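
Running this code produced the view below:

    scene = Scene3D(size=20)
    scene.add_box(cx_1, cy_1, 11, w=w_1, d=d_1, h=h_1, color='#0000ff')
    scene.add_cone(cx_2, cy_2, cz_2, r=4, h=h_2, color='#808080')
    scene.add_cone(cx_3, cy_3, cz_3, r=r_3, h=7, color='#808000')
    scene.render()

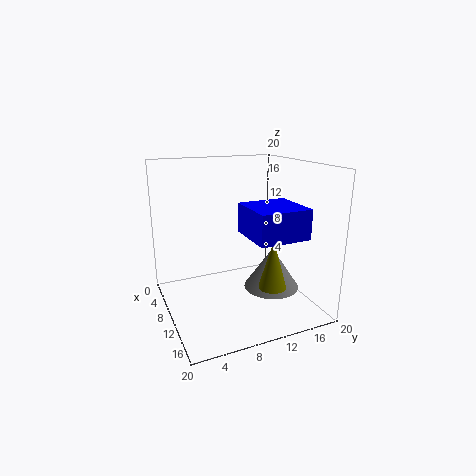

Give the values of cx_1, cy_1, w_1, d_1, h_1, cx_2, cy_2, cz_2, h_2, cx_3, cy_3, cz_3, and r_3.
cx_1 = 10; cy_1 = 10; w_1 = 7; d_1 = 7; h_1 = 4; cx_2 = 11; cy_2 = 15; cz_2 = 2; h_2 = 6; cx_3 = 13; cy_3 = 14; cz_3 = 3; r_3 = 2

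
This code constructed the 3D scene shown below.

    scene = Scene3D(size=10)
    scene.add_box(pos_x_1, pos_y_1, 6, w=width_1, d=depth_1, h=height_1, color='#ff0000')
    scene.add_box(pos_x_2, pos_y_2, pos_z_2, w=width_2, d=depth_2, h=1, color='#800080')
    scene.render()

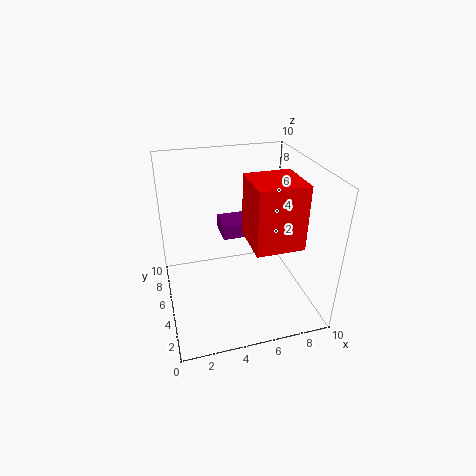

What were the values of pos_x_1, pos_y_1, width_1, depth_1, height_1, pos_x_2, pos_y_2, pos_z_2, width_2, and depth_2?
pos_x_1 = 5; pos_y_1 = 1; width_1 = 3; depth_1 = 3; height_1 = 4; pos_x_2 = 4; pos_y_2 = 5; pos_z_2 = 5; width_2 = 3; depth_2 = 2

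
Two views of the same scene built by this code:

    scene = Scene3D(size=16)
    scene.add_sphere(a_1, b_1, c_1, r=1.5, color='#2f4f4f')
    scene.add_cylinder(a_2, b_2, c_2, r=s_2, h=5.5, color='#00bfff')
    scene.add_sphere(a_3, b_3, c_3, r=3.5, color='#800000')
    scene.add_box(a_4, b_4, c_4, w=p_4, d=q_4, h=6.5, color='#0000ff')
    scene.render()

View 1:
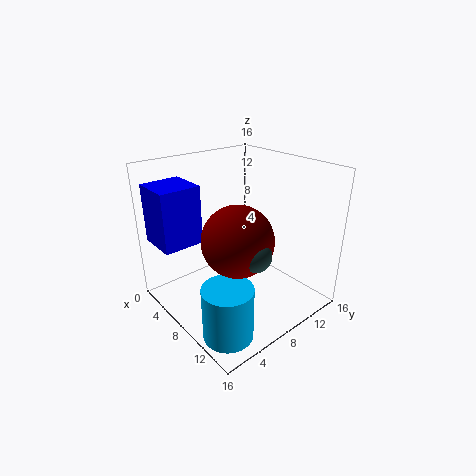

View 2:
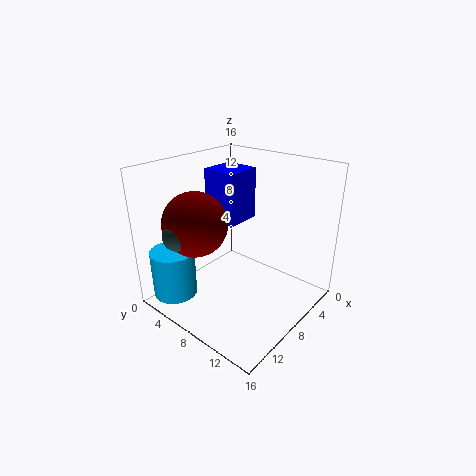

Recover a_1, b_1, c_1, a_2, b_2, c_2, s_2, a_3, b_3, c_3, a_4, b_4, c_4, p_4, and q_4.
a_1 = 14, b_1 = 5, c_1 = 9.5, a_2 = 13, b_2 = 2.5, c_2 = 1, s_2 = 2.5, a_3 = 11.5, b_3 = 5, c_3 = 10, a_4 = 1, b_4 = 0.5, c_4 = 7.5, p_4 = 4.5, q_4 = 4.5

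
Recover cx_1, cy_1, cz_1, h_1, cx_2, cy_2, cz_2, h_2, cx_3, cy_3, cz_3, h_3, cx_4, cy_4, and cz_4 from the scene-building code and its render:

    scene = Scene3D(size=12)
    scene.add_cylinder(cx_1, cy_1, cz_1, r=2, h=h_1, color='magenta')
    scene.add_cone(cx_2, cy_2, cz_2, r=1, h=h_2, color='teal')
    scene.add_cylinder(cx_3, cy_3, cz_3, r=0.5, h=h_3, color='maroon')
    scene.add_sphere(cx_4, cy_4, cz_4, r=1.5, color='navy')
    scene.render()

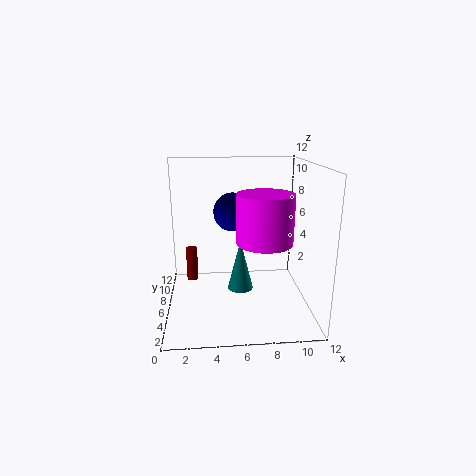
cx_1 = 7.5
cy_1 = 2
cz_1 = 7
h_1 = 3.5
cx_2 = 6
cy_2 = 4
cz_2 = 2.5
h_2 = 4
cx_3 = 2
cy_3 = 8
cz_3 = 1.5
h_3 = 3
cx_4 = 5.5
cy_4 = 5
cz_4 = 8.5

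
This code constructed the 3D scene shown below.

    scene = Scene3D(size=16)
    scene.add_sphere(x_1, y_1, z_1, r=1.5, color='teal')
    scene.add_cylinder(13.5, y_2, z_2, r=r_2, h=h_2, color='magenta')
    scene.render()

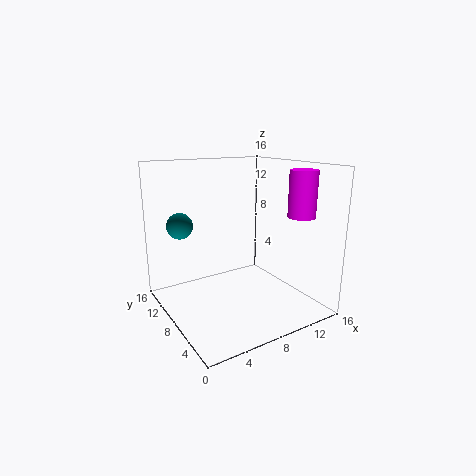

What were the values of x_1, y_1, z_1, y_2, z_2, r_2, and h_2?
x_1 = 3; y_1 = 12.5; z_1 = 9; y_2 = 4; z_2 = 10.5; r_2 = 1.5; h_2 = 5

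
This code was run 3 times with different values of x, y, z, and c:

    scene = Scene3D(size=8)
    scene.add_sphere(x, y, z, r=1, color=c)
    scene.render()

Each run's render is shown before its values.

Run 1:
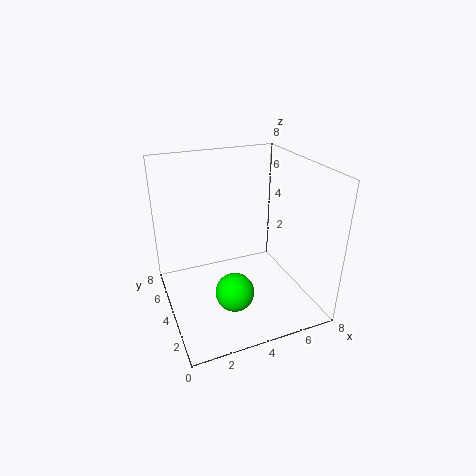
x = 3
y = 2
z = 2
c = 'lime'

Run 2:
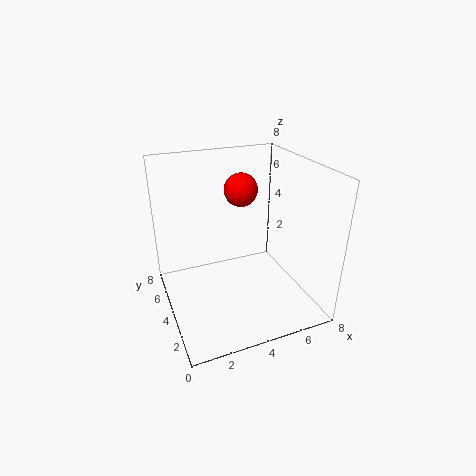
x = 5
y = 6
z = 6
c = 'red'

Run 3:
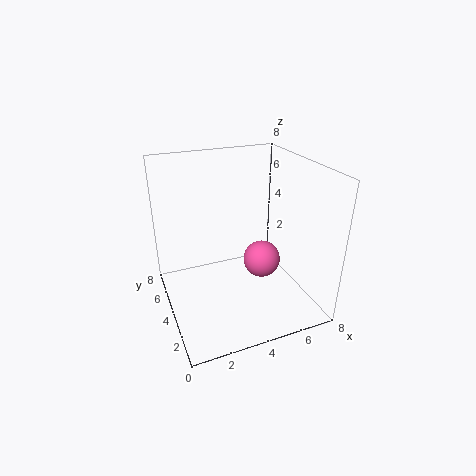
x = 5
y = 3
z = 3
c = 'hotpink'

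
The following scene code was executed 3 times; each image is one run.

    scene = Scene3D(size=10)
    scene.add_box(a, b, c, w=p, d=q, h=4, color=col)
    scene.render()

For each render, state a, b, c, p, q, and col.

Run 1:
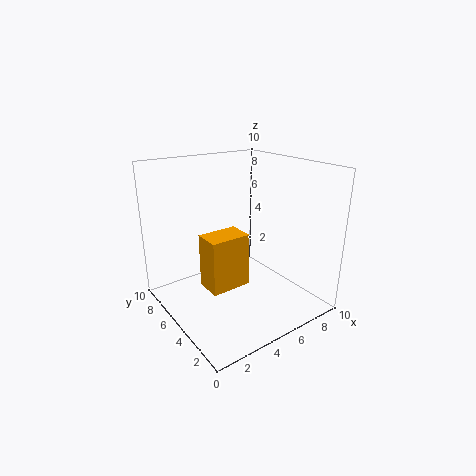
a = 3, b = 5, c = 1, p = 3, q = 2, col = 'orange'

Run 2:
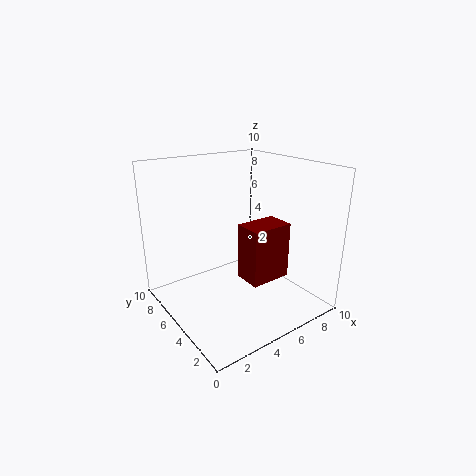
a = 5, b = 3, c = 2, p = 3, q = 2, col = 'maroon'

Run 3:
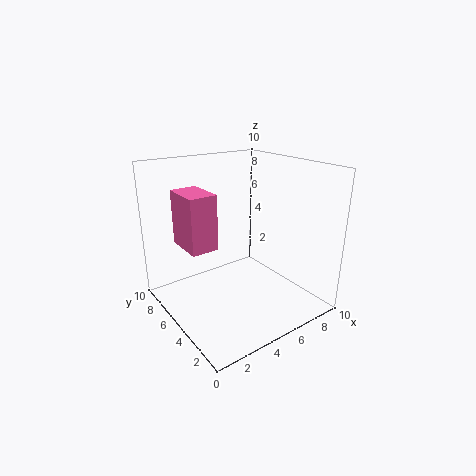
a = 2, b = 6, c = 4, p = 2, q = 3, col = 'hotpink'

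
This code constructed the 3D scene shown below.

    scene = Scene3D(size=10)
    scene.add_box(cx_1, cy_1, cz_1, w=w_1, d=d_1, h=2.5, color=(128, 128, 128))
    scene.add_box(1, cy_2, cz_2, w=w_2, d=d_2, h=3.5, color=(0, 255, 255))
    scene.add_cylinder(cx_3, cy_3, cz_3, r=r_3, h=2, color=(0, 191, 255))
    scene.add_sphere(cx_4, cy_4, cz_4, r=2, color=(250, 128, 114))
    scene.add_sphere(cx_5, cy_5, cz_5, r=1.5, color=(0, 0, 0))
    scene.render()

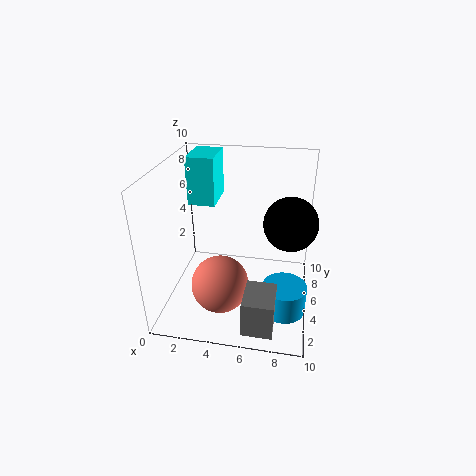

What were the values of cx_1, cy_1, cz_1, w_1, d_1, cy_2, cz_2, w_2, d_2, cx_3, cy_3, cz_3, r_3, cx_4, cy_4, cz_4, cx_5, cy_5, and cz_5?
cx_1 = 6
cy_1 = 0.5
cz_1 = 0.5
w_1 = 2
d_1 = 2.5
cy_2 = 6.5
cz_2 = 6.5
w_2 = 2
d_2 = 3
cx_3 = 8.5
cy_3 = 3.5
cz_3 = 0.5
r_3 = 1.5
cx_4 = 4
cy_4 = 3.5
cz_4 = 2
cx_5 = 8.5
cy_5 = 2
cz_5 = 8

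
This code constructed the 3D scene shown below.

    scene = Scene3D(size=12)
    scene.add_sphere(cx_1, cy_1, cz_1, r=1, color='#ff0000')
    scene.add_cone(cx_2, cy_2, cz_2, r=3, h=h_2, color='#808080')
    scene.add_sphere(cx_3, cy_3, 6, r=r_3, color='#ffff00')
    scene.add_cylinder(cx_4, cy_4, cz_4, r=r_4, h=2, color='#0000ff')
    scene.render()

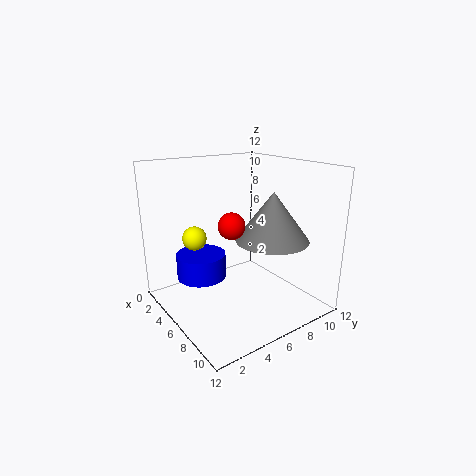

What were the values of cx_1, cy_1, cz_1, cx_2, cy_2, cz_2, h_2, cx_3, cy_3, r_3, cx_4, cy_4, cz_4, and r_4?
cx_1 = 8, cy_1 = 4, cz_1 = 8, cx_2 = 8, cy_2 = 8, cz_2 = 6, h_2 = 4, cx_3 = 4, cy_3 = 3, r_3 = 1, cx_4 = 5, cy_4 = 3, cz_4 = 3, r_4 = 2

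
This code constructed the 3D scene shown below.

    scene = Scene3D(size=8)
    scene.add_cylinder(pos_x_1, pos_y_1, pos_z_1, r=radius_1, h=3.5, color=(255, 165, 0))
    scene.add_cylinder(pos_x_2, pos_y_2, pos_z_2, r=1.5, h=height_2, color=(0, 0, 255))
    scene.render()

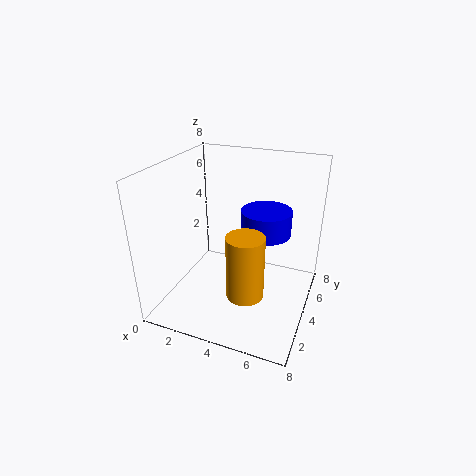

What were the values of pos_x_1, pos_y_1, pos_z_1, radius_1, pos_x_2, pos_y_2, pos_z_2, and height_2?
pos_x_1 = 5
pos_y_1 = 2.5
pos_z_1 = 1.5
radius_1 = 1
pos_x_2 = 5
pos_y_2 = 6
pos_z_2 = 3.5
height_2 = 1.5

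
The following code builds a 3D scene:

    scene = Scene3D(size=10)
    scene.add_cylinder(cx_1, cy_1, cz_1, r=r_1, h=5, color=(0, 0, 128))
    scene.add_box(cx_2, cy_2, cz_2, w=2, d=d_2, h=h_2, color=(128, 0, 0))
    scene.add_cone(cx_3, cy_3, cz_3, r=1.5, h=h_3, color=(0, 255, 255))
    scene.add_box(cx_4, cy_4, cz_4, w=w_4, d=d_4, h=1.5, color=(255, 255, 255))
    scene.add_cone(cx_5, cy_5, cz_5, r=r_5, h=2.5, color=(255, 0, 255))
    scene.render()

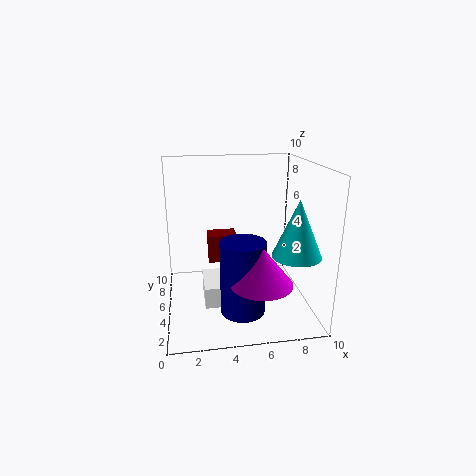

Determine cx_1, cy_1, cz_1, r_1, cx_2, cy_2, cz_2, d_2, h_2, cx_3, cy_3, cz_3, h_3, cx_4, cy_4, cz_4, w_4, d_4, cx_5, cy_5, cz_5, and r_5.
cx_1 = 5; cy_1 = 3; cz_1 = 0.5; r_1 = 1.5; cx_2 = 3; cy_2 = 5.5; cz_2 = 3; d_2 = 1.5; h_2 = 2; cx_3 = 8; cy_3 = 1.5; cz_3 = 5; h_3 = 3.5; cx_4 = 2.5; cy_4 = 3.5; cz_4 = 0.5; w_4 = 3; d_4 = 3; cx_5 = 6; cy_5 = 2; cz_5 = 3; r_5 = 2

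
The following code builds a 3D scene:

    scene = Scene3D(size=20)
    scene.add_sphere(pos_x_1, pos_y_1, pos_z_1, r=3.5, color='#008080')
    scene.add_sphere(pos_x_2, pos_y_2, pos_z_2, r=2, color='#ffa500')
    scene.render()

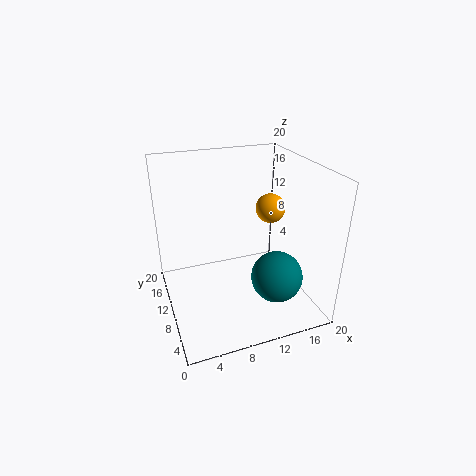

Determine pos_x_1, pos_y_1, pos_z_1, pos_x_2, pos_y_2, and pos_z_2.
pos_x_1 = 14, pos_y_1 = 5.5, pos_z_1 = 5.5, pos_x_2 = 14.5, pos_y_2 = 9.5, pos_z_2 = 14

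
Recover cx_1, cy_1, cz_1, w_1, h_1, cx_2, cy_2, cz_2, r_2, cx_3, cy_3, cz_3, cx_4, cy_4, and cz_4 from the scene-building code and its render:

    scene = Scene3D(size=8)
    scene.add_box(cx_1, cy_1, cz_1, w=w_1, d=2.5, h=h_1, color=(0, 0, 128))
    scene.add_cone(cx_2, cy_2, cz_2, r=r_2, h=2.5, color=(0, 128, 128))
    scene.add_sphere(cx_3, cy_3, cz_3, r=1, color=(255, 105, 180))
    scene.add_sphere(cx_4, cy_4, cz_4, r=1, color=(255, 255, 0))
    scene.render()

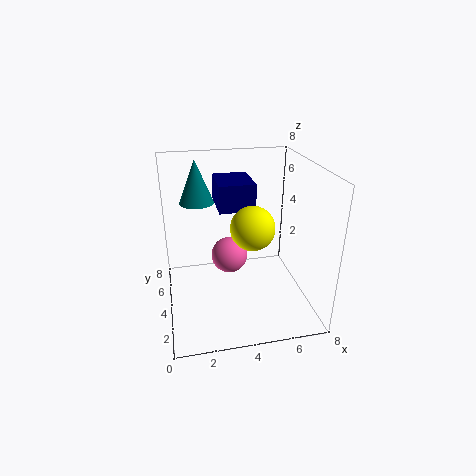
cx_1 = 3, cy_1 = 4, cz_1 = 5.5, w_1 = 2, h_1 = 1.5, cx_2 = 2, cy_2 = 6, cz_2 = 5.5, r_2 = 1, cx_3 = 3.5, cy_3 = 4, cz_3 = 3, cx_4 = 4, cy_4 = 1, cz_4 = 6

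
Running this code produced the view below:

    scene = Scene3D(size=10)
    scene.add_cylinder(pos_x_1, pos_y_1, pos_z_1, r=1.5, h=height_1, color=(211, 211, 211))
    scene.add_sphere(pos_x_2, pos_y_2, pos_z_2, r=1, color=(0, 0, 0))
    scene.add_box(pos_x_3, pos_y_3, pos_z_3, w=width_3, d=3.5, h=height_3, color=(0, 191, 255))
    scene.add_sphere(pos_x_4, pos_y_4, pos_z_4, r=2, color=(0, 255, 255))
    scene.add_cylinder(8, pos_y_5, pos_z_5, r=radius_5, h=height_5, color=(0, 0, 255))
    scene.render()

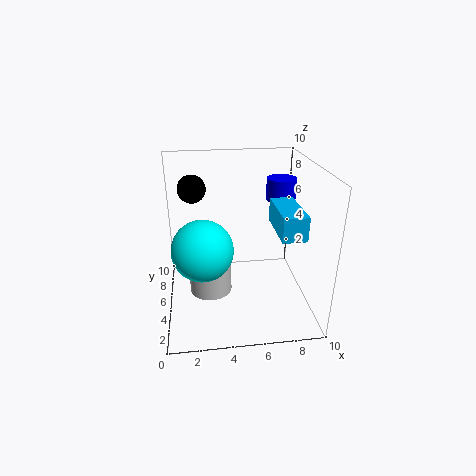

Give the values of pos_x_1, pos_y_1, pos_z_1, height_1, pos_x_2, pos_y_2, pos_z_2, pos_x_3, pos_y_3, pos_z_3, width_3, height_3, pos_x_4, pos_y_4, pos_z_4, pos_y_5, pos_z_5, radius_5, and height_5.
pos_x_1 = 3, pos_y_1 = 5, pos_z_1 = 1, height_1 = 2.5, pos_x_2 = 2, pos_y_2 = 7, pos_z_2 = 8, pos_x_3 = 7, pos_y_3 = 1, pos_z_3 = 6.5, width_3 = 1.5, height_3 = 1.5, pos_x_4 = 2.5, pos_y_4 = 3.5, pos_z_4 = 5, pos_y_5 = 5.5, pos_z_5 = 7.5, radius_5 = 1, height_5 = 1.5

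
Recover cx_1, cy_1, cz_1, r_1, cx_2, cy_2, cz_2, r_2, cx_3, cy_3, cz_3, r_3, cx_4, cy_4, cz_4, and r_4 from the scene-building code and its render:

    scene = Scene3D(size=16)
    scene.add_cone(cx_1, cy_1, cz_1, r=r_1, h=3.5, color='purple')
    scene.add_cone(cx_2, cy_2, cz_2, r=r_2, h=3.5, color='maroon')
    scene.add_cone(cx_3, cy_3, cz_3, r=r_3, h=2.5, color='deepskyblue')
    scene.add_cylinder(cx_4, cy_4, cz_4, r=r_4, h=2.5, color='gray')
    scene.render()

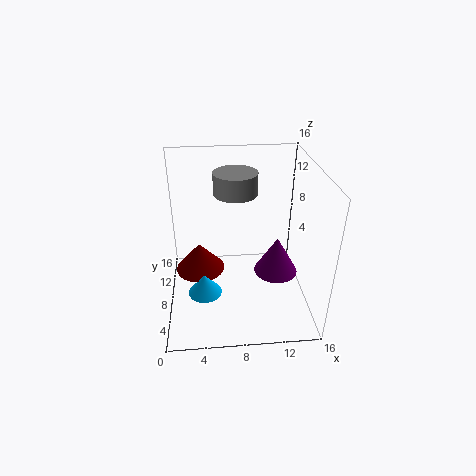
cx_1 = 11; cy_1 = 2; cz_1 = 8; r_1 = 2; cx_2 = 3.5; cy_2 = 11; cz_2 = 2; r_2 = 3; cx_3 = 4; cy_3 = 8; cz_3 = 0.5; r_3 = 2; cx_4 = 8; cy_4 = 11; cz_4 = 12; r_4 = 2.5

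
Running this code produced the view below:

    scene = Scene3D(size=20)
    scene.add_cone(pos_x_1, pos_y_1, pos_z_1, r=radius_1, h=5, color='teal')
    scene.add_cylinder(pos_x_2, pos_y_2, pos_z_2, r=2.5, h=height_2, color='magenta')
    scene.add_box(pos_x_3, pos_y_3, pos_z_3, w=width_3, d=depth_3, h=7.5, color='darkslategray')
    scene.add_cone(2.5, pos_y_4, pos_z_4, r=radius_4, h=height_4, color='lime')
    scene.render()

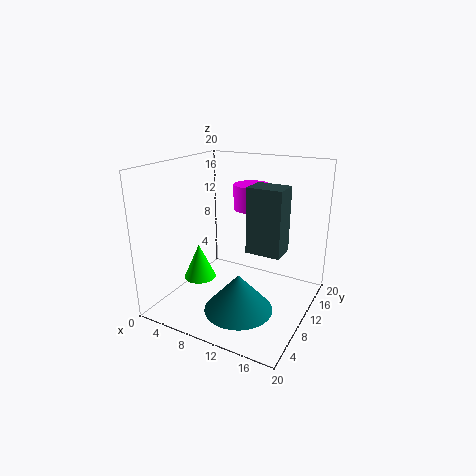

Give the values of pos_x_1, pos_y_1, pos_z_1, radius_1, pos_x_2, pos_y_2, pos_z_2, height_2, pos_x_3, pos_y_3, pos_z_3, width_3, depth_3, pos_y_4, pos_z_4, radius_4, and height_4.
pos_x_1 = 12.5
pos_y_1 = 5.5
pos_z_1 = 2
radius_1 = 4.5
pos_x_2 = 10.5
pos_y_2 = 13
pos_z_2 = 13.5
height_2 = 3.5
pos_x_3 = 14.5
pos_y_3 = 3.5
pos_z_3 = 11.5
width_3 = 4
depth_3 = 3
pos_y_4 = 11
pos_z_4 = 1.5
radius_4 = 2.5
height_4 = 5.5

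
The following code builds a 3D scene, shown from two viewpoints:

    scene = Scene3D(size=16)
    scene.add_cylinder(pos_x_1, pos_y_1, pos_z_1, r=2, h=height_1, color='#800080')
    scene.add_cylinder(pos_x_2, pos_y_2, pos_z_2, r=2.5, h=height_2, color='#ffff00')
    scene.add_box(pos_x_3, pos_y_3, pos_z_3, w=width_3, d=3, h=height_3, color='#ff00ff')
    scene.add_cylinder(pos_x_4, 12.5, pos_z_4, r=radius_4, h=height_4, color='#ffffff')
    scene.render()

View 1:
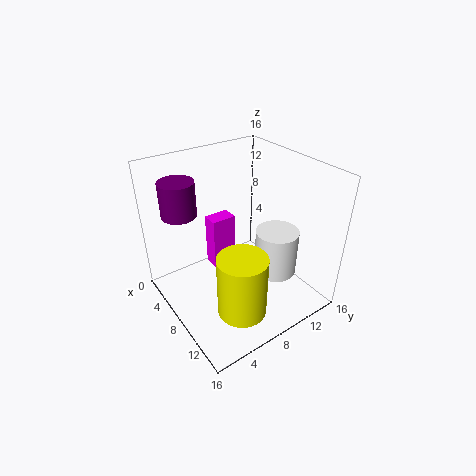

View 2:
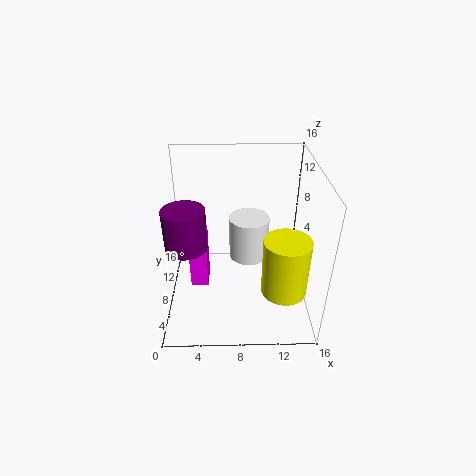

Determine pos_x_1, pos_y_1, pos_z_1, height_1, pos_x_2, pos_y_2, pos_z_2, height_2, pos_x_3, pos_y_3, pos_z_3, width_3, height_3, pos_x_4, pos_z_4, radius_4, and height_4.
pos_x_1 = 3
pos_y_1 = 3.5
pos_z_1 = 10
height_1 = 4
pos_x_2 = 13
pos_y_2 = 5
pos_z_2 = 3
height_2 = 6.5
pos_x_3 = 2.5
pos_y_3 = 7
pos_z_3 = 2
width_3 = 2
height_3 = 6.5
pos_x_4 = 9.5
pos_z_4 = 2.5
radius_4 = 2.5
height_4 = 5.5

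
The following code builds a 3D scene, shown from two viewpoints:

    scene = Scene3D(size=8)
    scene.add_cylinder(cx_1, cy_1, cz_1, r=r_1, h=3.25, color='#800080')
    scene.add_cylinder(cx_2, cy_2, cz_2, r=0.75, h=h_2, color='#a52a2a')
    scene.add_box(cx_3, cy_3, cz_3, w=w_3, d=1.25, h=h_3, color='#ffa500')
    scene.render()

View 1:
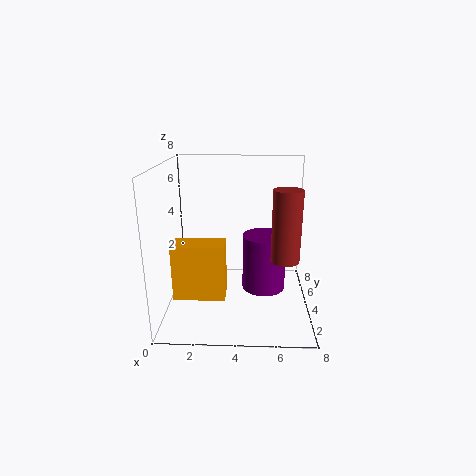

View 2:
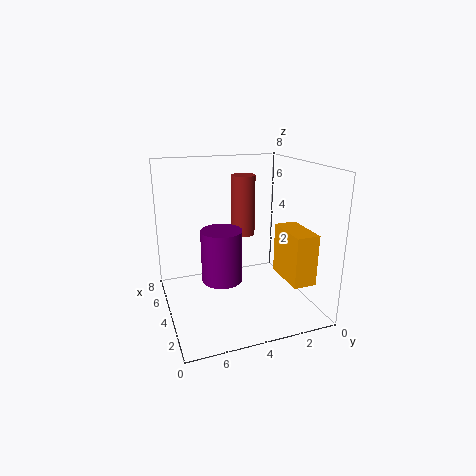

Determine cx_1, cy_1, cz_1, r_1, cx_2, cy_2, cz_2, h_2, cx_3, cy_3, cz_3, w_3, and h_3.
cx_1 = 5.5, cy_1 = 4.5, cz_1 = 0.75, r_1 = 1.25, cx_2 = 6.5, cy_2 = 2.75, cz_2 = 3.25, h_2 = 3.75, cx_3 = 1, cy_3 = 0.75, cz_3 = 2, w_3 = 2.5, h_3 = 2.75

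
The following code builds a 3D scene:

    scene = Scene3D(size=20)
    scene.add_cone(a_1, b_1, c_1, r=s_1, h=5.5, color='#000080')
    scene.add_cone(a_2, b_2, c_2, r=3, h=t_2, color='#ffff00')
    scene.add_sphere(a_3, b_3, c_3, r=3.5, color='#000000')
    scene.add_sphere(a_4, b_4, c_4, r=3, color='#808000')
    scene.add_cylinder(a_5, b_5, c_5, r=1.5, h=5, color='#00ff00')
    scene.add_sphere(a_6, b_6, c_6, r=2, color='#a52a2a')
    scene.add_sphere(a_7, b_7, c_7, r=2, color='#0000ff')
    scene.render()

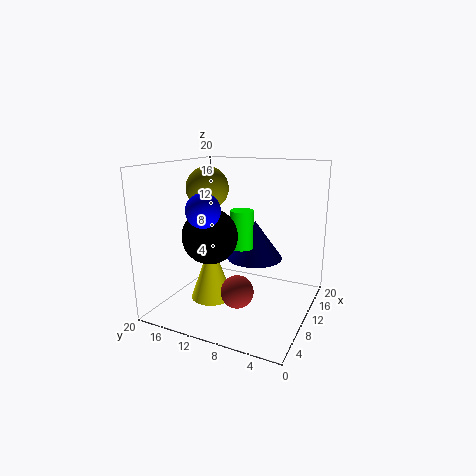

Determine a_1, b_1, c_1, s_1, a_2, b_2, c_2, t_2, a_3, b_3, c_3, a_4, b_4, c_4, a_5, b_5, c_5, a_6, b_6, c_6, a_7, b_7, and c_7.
a_1 = 12.5
b_1 = 8.5
c_1 = 6.5
s_1 = 4
a_2 = 8.5
b_2 = 13.5
c_2 = 1
t_2 = 8.5
a_3 = 5
b_3 = 11.5
c_3 = 11.5
a_4 = 10.5
b_4 = 15
c_4 = 16.5
a_5 = 8
b_5 = 8.5
c_5 = 9.5
a_6 = 3.5
b_6 = 7
c_6 = 5.5
a_7 = 2
b_7 = 10.5
c_7 = 15.5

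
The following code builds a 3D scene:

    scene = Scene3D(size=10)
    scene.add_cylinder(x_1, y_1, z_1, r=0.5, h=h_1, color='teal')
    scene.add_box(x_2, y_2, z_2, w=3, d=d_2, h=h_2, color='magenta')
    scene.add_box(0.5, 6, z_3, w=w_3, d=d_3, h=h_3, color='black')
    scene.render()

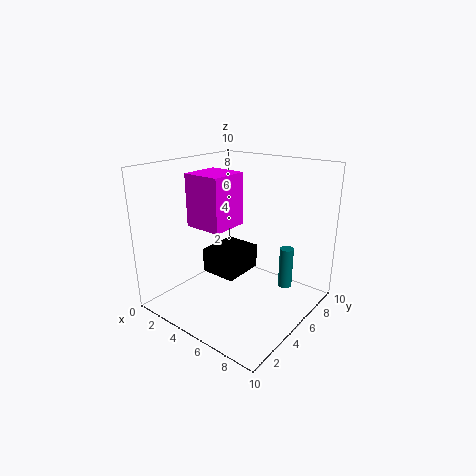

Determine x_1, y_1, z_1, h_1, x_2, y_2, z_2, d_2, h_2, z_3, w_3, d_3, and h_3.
x_1 = 7.5, y_1 = 7.5, z_1 = 1, h_1 = 3, x_2 = 0.5, y_2 = 4.5, z_2 = 5, d_2 = 3, h_2 = 4, z_3 = 0.5, w_3 = 3, d_3 = 3.5, h_3 = 2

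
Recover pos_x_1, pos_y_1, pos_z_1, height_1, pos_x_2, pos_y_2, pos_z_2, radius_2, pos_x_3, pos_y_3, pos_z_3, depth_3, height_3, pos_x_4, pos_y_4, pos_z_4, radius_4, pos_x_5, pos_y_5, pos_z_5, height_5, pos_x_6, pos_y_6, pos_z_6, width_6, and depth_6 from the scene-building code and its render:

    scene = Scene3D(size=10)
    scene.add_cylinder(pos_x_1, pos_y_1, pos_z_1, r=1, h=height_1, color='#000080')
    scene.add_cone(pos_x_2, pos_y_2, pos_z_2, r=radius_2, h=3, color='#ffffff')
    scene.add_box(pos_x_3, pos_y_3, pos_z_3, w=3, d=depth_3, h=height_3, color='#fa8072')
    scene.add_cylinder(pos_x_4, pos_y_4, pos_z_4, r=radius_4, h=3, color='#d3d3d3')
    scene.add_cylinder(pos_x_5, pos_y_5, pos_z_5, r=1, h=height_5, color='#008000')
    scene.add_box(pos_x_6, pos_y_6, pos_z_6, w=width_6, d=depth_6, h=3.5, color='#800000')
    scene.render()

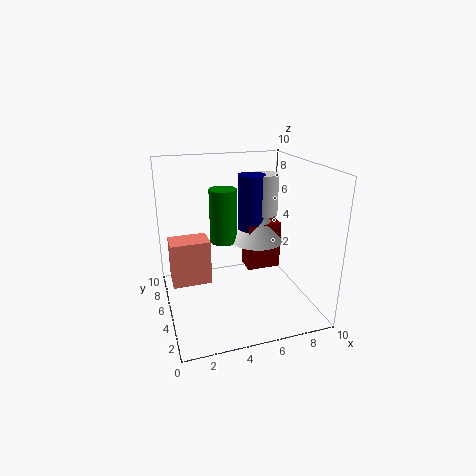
pos_x_1 = 6.5, pos_y_1 = 6.5, pos_z_1 = 5, height_1 = 4, pos_x_2 = 7, pos_y_2 = 6.5, pos_z_2 = 4, radius_2 = 2, pos_x_3 = 0.5, pos_y_3 = 7, pos_z_3 = 0.5, depth_3 = 2, height_3 = 3.5, pos_x_4 = 7.5, pos_y_4 = 6.5, pos_z_4 = 6, radius_4 = 1, pos_x_5 = 4.5, pos_y_5 = 7, pos_z_5 = 4, height_5 = 4, pos_x_6 = 6, pos_y_6 = 5.5, pos_z_6 = 2, width_6 = 2.5, depth_6 = 1.5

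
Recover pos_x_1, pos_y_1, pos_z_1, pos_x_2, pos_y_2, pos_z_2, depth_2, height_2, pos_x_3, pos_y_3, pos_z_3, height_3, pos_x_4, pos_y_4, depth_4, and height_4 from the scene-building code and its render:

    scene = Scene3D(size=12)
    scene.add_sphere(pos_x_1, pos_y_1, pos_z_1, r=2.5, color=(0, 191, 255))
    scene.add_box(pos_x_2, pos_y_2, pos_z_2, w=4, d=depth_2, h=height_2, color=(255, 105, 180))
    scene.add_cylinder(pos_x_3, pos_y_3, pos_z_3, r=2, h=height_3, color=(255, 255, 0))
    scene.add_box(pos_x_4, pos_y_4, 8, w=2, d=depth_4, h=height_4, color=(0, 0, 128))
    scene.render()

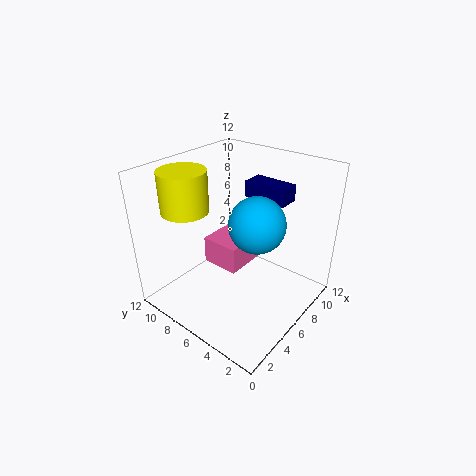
pos_x_1 = 8
pos_y_1 = 5.5
pos_z_1 = 6.5
pos_x_2 = 6
pos_y_2 = 6.5
pos_z_2 = 2
depth_2 = 3.5
height_2 = 2.5
pos_x_3 = 4
pos_y_3 = 10
pos_z_3 = 8
height_3 = 3.5
pos_x_4 = 9.5
pos_y_4 = 4
depth_4 = 4
height_4 = 1.5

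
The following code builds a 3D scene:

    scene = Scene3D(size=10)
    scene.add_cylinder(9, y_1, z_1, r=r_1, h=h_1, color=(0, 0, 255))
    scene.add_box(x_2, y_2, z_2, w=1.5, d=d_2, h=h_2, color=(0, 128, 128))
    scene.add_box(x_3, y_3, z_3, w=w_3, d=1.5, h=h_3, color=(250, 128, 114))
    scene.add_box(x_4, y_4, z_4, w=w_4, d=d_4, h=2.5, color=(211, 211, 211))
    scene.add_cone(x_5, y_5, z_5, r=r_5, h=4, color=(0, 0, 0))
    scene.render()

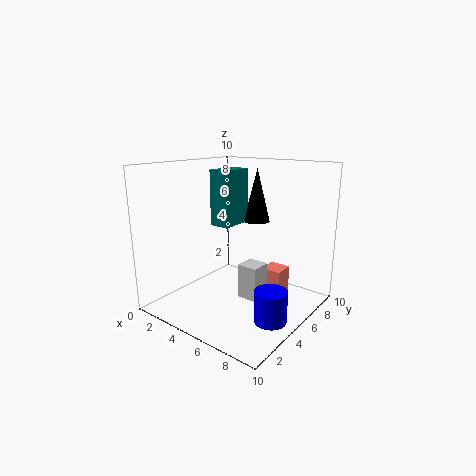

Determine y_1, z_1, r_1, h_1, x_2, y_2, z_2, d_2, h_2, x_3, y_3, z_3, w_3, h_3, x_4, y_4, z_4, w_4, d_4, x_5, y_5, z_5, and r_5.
y_1 = 3; z_1 = 1; r_1 = 1; h_1 = 2; x_2 = 2.5; y_2 = 5; z_2 = 5.5; d_2 = 2.5; h_2 = 4; x_3 = 6; y_3 = 6.5; z_3 = 0.5; w_3 = 1.5; h_3 = 2; x_4 = 5; y_4 = 5; z_4 = 0.5; w_4 = 1.5; d_4 = 1.5; x_5 = 4.5; y_5 = 8; z_5 = 5.5; r_5 = 1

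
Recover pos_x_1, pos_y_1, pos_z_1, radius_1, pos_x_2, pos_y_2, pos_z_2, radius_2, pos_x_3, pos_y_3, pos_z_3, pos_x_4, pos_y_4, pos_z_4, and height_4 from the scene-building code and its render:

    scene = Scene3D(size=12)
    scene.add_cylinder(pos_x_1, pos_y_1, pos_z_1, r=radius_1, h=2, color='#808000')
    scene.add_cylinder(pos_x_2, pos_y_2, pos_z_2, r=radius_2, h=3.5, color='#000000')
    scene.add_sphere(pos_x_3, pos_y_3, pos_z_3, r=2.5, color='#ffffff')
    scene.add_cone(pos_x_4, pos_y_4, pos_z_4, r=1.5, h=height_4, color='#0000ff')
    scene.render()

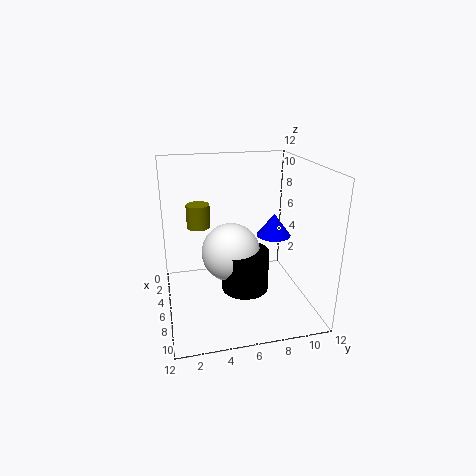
pos_x_1 = 4, pos_y_1 = 3, pos_z_1 = 6.5, radius_1 = 1, pos_x_2 = 6.5, pos_y_2 = 6.5, pos_z_2 = 1.5, radius_2 = 2, pos_x_3 = 5.5, pos_y_3 = 5.5, pos_z_3 = 4.5, pos_x_4 = 5, pos_y_4 = 9.5, pos_z_4 = 5.5, height_4 = 2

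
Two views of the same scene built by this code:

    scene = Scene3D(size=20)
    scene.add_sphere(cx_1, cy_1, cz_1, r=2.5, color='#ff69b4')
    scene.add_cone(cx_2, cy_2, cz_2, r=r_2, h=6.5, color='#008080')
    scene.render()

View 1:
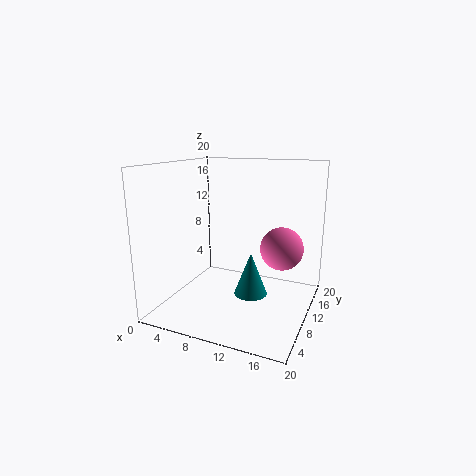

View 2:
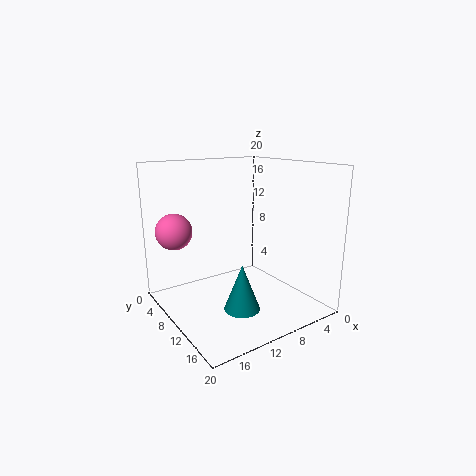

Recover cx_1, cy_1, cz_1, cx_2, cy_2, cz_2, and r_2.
cx_1 = 17.5, cy_1 = 5.5, cz_1 = 11, cx_2 = 11, cy_2 = 12.5, cz_2 = 0.5, r_2 = 2.5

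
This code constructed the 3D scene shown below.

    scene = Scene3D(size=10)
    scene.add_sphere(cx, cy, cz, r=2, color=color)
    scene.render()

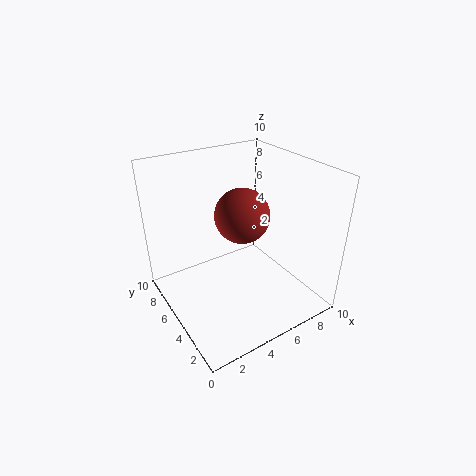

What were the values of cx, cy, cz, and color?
cx = 6, cy = 6, cz = 6, color = 'brown'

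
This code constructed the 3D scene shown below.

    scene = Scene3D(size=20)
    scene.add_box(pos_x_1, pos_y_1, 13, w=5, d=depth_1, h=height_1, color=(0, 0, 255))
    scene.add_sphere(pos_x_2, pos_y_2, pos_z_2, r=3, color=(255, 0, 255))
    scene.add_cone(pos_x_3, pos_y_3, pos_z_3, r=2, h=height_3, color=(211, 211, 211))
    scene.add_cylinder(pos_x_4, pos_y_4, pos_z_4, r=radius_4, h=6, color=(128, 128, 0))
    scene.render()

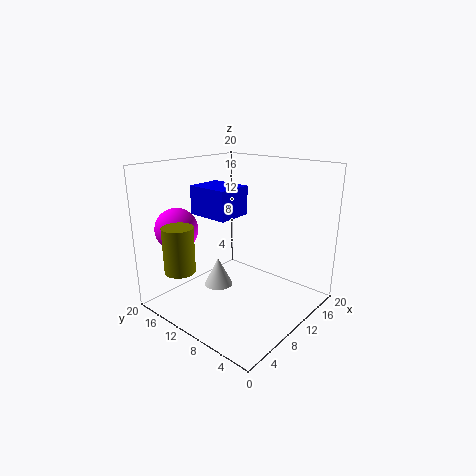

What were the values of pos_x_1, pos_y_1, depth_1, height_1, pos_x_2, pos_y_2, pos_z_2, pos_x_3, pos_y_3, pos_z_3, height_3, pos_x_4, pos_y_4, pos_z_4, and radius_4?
pos_x_1 = 7; pos_y_1 = 10; depth_1 = 6; height_1 = 4; pos_x_2 = 5; pos_y_2 = 17; pos_z_2 = 11; pos_x_3 = 8; pos_y_3 = 12; pos_z_3 = 3; height_3 = 4; pos_x_4 = 2; pos_y_4 = 13; pos_z_4 = 7; radius_4 = 2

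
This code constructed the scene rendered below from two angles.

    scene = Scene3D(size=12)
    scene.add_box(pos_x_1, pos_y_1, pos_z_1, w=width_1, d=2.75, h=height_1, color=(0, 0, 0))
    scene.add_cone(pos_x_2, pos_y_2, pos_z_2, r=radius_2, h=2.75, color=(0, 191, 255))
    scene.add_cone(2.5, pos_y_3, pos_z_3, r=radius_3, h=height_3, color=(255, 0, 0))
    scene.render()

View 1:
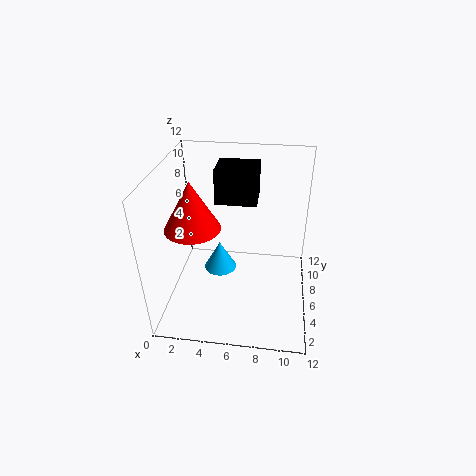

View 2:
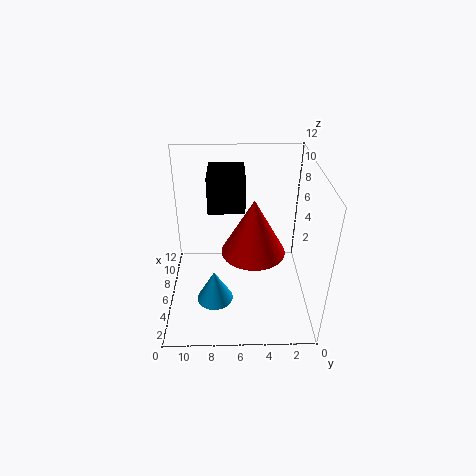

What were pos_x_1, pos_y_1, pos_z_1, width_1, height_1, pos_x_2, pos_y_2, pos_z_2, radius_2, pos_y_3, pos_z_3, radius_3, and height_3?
pos_x_1 = 4.25; pos_y_1 = 5.5; pos_z_1 = 9.25; width_1 = 3.25; height_1 = 2.75; pos_x_2 = 4; pos_y_2 = 8; pos_z_2 = 1.25; radius_2 = 1.5; pos_y_3 = 5; pos_z_3 = 7.25; radius_3 = 2.25; height_3 = 4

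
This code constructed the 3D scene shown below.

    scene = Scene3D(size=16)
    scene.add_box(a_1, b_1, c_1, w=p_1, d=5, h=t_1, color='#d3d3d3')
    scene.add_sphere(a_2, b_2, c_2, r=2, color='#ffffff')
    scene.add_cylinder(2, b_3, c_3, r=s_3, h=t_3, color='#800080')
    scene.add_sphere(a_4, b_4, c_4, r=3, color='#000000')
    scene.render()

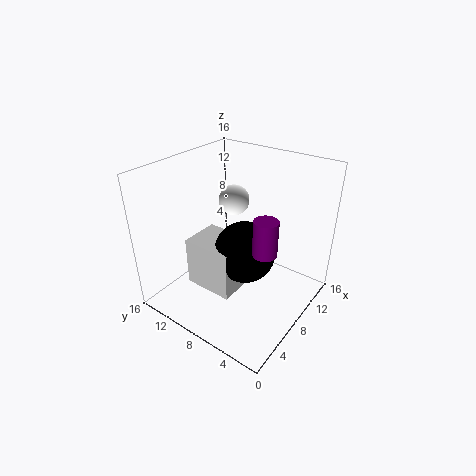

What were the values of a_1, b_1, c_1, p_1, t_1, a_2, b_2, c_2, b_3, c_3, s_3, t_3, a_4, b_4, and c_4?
a_1 = 2
b_1 = 5
c_1 = 5
p_1 = 4
t_1 = 5
a_2 = 14
b_2 = 13
c_2 = 9
b_3 = 1
c_3 = 12
s_3 = 1
t_3 = 3
a_4 = 5
b_4 = 5
c_4 = 9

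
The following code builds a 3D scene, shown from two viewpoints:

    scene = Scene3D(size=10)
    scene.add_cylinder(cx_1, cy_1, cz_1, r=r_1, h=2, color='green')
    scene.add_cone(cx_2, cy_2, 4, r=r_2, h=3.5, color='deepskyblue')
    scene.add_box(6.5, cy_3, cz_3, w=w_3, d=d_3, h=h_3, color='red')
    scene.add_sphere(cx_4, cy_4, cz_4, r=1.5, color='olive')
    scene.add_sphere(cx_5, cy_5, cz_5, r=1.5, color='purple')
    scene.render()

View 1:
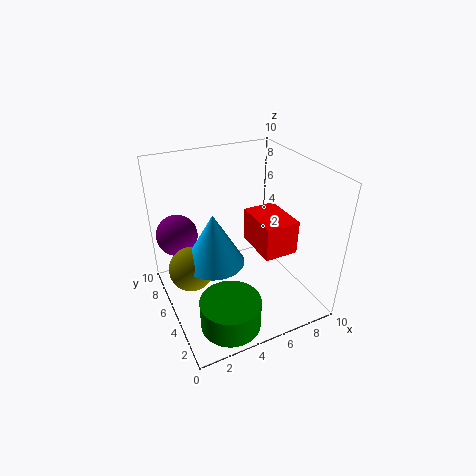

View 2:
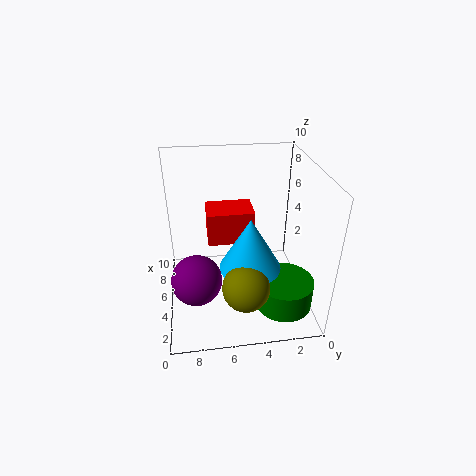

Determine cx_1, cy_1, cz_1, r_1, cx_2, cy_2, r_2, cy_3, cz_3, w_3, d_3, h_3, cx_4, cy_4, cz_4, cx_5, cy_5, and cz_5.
cx_1 = 3, cy_1 = 2, cz_1 = 0.5, r_1 = 2, cx_2 = 3, cy_2 = 4.5, r_2 = 2, cy_3 = 3.5, cz_3 = 3.5, w_3 = 2.5, d_3 = 3.5, h_3 = 2.5, cx_4 = 1.5, cy_4 = 5, cz_4 = 3.5, cx_5 = 1.5, cy_5 = 8, cz_5 = 4.5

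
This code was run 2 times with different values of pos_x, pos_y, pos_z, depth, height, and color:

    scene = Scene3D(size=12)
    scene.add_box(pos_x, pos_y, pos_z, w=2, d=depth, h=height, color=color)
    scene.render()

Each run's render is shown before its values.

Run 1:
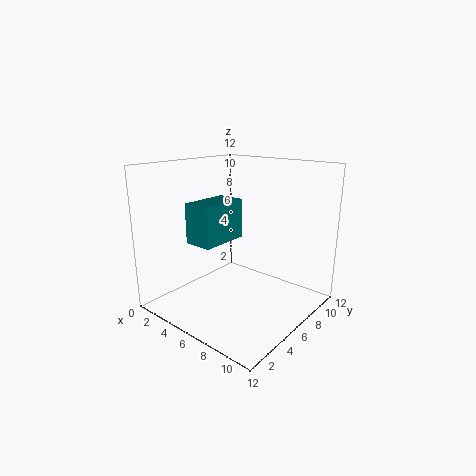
pos_x = 6.25
pos_y = 0.25
pos_z = 7.25
depth = 3.5
height = 2.75
color = 'teal'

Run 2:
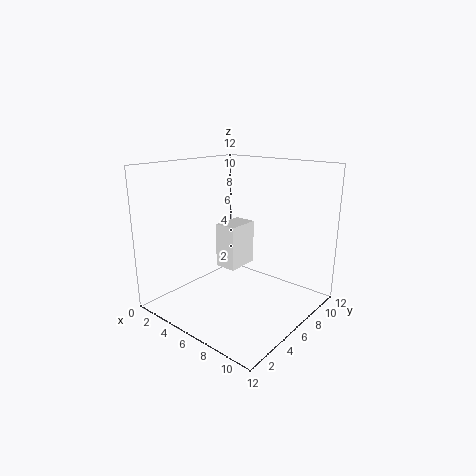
pos_x = 3
pos_y = 6.5
pos_z = 2.5
depth = 3
height = 4
color = 'white'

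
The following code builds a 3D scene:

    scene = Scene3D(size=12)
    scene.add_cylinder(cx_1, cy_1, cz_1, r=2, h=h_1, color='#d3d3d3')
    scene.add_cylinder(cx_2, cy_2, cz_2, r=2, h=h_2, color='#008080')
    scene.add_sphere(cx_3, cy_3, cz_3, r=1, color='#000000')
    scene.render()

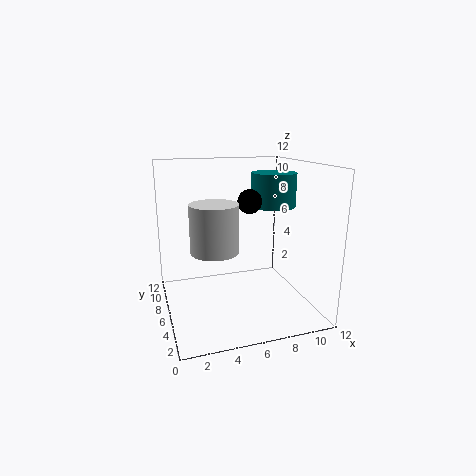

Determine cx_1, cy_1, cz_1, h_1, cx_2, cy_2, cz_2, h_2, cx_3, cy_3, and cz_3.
cx_1 = 4
cy_1 = 6
cz_1 = 5
h_1 = 4
cx_2 = 10
cy_2 = 8
cz_2 = 8
h_2 = 3
cx_3 = 7
cy_3 = 6
cz_3 = 9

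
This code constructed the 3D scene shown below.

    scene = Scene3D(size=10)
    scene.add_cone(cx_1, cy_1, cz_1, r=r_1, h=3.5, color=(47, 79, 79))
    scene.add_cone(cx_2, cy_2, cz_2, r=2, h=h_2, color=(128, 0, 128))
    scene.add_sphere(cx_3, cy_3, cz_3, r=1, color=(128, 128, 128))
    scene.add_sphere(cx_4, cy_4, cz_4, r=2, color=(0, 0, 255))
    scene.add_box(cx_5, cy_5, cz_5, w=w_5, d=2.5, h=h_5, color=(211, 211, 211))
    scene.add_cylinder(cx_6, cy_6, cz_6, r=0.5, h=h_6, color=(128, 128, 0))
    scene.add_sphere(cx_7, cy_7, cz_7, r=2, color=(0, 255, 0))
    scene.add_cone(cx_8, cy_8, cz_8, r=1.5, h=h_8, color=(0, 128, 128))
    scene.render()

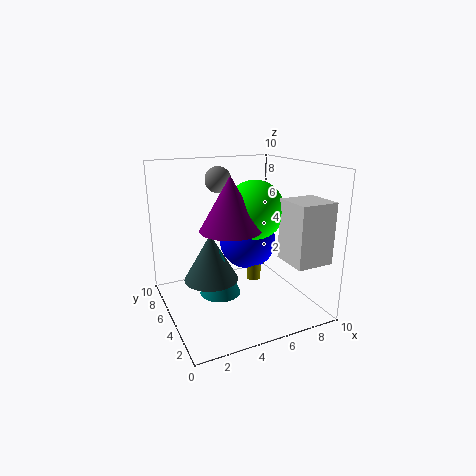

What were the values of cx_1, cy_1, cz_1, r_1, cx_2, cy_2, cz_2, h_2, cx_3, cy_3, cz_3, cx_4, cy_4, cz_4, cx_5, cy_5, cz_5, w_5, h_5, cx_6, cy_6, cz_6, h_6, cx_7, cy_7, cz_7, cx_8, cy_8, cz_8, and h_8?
cx_1 = 3.5; cy_1 = 6.5; cz_1 = 1.5; r_1 = 2; cx_2 = 4; cy_2 = 4; cz_2 = 6; h_2 = 3.5; cx_3 = 5; cy_3 = 8.5; cz_3 = 8.5; cx_4 = 6; cy_4 = 5.5; cz_4 = 4.5; cx_5 = 7; cy_5 = 0.5; cz_5 = 4; w_5 = 2.5; h_5 = 4; cx_6 = 6; cy_6 = 4.5; cz_6 = 2; h_6 = 2; cx_7 = 6; cy_7 = 4.5; cz_7 = 7; cx_8 = 4; cy_8 = 6; cz_8 = 0.5; h_8 = 3.5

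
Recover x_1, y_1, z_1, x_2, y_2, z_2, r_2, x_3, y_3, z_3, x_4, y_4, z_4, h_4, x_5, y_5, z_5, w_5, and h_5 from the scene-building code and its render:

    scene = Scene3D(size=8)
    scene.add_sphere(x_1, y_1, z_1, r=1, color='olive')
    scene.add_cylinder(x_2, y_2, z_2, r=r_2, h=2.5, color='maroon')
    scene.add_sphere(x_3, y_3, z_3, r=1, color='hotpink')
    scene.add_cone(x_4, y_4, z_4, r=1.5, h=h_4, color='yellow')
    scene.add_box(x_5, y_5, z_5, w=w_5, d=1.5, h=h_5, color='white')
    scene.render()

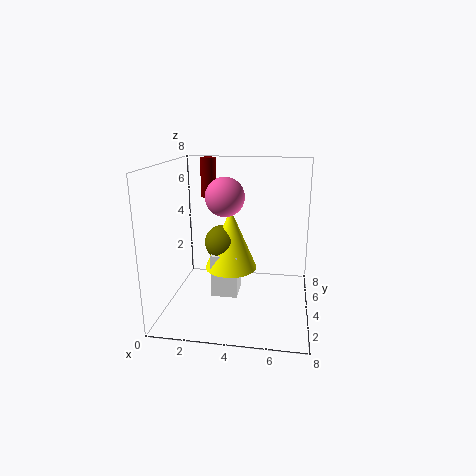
x_1 = 3, y_1 = 4.5, z_1 = 3.5, x_2 = 1.5, y_2 = 7.5, z_2 = 5.5, r_2 = 0.5, x_3 = 3.5, y_3 = 3, z_3 = 6.5, x_4 = 3.5, y_4 = 4.5, z_4 = 2, h_4 = 3.5, x_5 = 2.5, y_5 = 3.5, z_5 = 0.5, w_5 = 1.5, h_5 = 2.5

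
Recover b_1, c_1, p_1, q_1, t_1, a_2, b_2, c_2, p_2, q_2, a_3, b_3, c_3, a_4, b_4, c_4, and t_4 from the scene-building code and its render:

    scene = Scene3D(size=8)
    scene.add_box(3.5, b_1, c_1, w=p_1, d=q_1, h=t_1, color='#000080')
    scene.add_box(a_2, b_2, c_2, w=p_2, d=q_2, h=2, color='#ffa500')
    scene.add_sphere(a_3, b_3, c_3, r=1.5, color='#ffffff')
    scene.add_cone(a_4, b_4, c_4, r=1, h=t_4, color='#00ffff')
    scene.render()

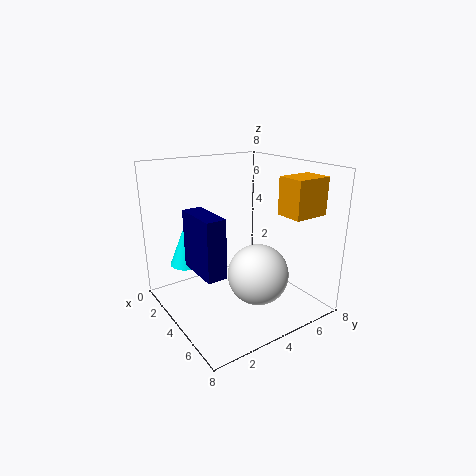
b_1 = 1; c_1 = 3; p_1 = 2.5; q_1 = 1; t_1 = 3; a_2 = 5.5; b_2 = 5.5; c_2 = 5.5; p_2 = 1.5; q_2 = 2; a_3 = 6.5; b_3 = 3.5; c_3 = 3; a_4 = 1.5; b_4 = 2; c_4 = 2; t_4 = 2.5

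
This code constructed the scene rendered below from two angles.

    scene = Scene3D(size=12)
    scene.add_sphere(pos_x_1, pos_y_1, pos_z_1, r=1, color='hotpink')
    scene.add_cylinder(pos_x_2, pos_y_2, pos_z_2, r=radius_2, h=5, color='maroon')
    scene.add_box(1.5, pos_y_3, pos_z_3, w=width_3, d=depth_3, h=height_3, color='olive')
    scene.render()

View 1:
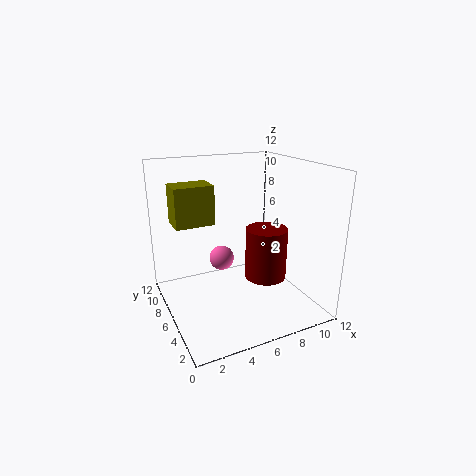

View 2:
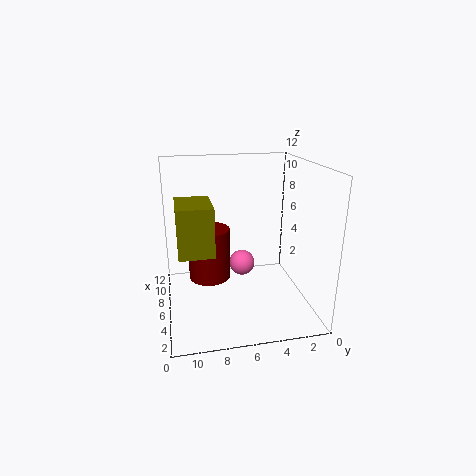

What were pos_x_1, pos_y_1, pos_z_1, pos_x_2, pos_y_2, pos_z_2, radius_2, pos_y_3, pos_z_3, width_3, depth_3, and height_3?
pos_x_1 = 4.5, pos_y_1 = 6, pos_z_1 = 4.5, pos_x_2 = 10, pos_y_2 = 8, pos_z_2 = 0.5, radius_2 = 2, pos_y_3 = 8.5, pos_z_3 = 6.5, width_3 = 3.5, depth_3 = 2.5, height_3 = 3.5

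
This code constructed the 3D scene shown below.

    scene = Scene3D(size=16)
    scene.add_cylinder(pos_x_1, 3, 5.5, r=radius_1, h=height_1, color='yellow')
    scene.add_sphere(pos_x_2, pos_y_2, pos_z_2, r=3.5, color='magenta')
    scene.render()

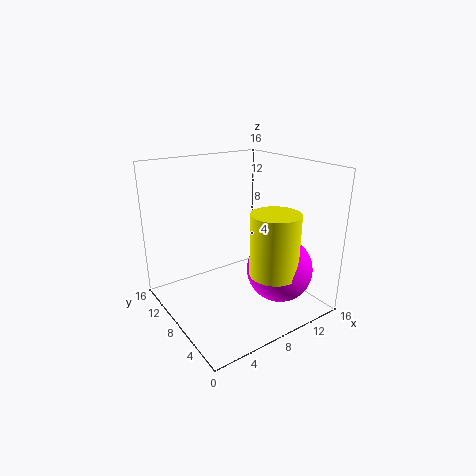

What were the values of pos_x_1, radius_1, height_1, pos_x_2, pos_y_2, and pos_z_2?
pos_x_1 = 9; radius_1 = 2.5; height_1 = 6.5; pos_x_2 = 10.5; pos_y_2 = 3.75; pos_z_2 = 5.25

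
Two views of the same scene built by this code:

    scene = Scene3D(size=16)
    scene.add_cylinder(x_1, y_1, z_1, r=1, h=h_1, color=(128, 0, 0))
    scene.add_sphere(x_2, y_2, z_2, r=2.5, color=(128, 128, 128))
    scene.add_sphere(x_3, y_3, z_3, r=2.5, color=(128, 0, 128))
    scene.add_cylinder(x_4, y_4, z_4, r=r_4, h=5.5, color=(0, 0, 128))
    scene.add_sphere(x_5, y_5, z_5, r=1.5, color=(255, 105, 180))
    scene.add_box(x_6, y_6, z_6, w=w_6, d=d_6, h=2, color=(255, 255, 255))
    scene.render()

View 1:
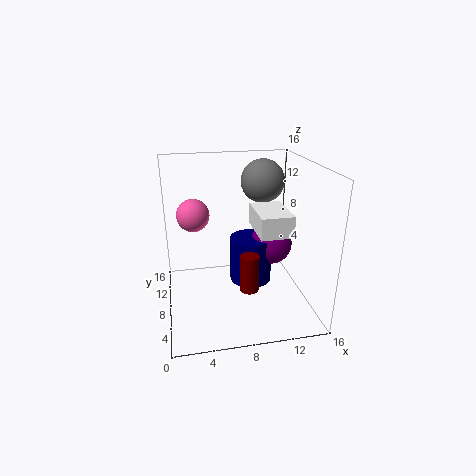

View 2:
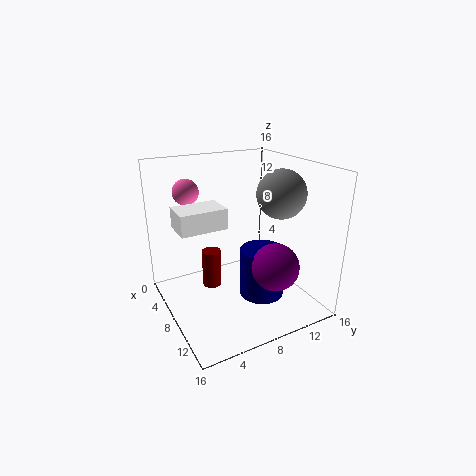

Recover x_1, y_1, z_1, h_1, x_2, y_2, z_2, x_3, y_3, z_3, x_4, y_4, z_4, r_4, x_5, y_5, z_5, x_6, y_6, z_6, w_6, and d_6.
x_1 = 8.5, y_1 = 4.5, z_1 = 3.5, h_1 = 4, x_2 = 11.5, y_2 = 11, z_2 = 13.5, x_3 = 12.5, y_3 = 10, z_3 = 6, x_4 = 10, y_4 = 10, z_4 = 1.5, r_4 = 2.5, x_5 = 3, y_5 = 4, z_5 = 12.5, x_6 = 8.5, y_6 = 0.5, z_6 = 11, w_6 = 3, d_6 = 4.5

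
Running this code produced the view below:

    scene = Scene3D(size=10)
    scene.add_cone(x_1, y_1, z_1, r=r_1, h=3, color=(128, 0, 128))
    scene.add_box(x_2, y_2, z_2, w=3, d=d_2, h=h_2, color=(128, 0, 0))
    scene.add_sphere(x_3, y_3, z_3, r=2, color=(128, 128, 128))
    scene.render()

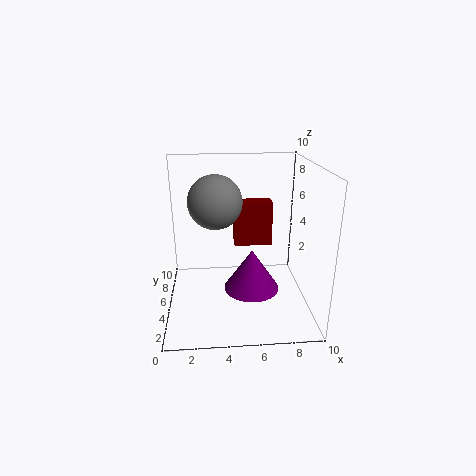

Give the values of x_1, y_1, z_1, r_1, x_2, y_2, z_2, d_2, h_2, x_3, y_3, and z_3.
x_1 = 6, y_1 = 5, z_1 = 1, r_1 = 2, x_2 = 5, y_2 = 8, z_2 = 3, d_2 = 1.5, h_2 = 3.5, x_3 = 3.5, y_3 = 7, z_3 = 7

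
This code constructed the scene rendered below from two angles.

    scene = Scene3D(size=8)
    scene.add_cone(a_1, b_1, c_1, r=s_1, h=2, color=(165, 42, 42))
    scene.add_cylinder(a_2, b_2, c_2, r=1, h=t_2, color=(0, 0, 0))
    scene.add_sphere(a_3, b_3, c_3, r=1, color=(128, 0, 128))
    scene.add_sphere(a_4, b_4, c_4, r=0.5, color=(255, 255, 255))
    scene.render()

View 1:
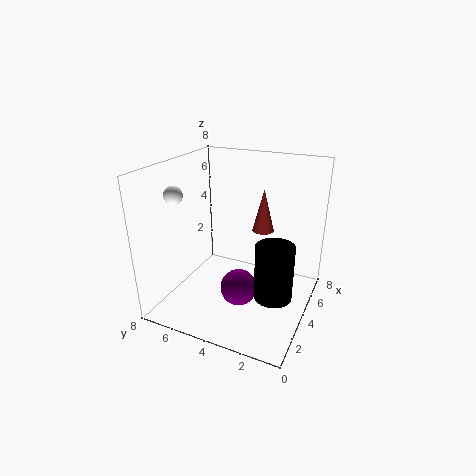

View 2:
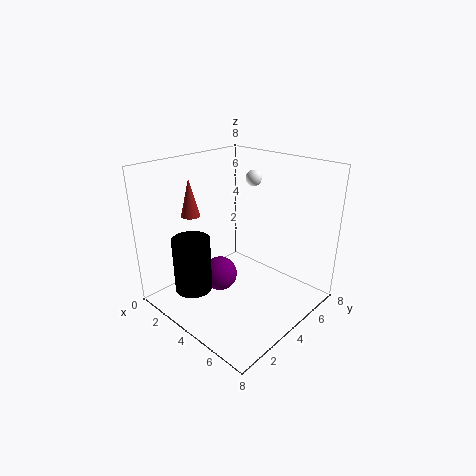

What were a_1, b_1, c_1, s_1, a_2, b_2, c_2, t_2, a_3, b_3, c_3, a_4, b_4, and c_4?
a_1 = 2.5
b_1 = 2
c_1 = 5.5
s_1 = 0.5
a_2 = 3
b_2 = 1.5
c_2 = 1.5
t_2 = 3
a_3 = 3
b_3 = 3.5
c_3 = 1.5
a_4 = 2.5
b_4 = 7
c_4 = 6.5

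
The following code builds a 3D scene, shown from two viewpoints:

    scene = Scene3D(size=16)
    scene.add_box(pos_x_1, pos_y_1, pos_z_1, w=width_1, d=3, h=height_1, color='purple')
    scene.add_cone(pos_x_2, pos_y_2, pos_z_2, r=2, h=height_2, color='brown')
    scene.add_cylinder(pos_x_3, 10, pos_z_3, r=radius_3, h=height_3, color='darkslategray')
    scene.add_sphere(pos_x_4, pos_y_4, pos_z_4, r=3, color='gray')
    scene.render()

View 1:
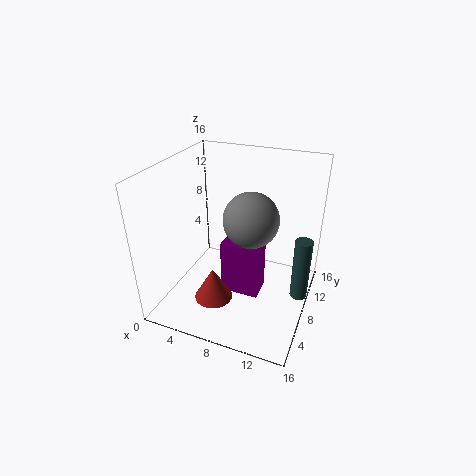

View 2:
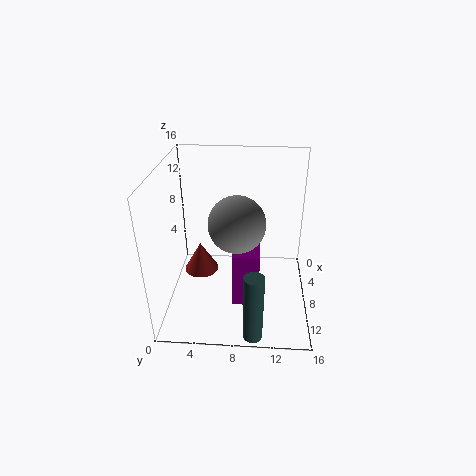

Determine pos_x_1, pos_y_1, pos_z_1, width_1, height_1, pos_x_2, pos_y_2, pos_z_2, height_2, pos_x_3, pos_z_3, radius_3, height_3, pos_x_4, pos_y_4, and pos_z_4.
pos_x_1 = 6; pos_y_1 = 7.5; pos_z_1 = 0.5; width_1 = 4.5; height_1 = 6.5; pos_x_2 = 7; pos_y_2 = 3.5; pos_z_2 = 3; height_2 = 3.5; pos_x_3 = 15; pos_z_3 = 0.5; radius_3 = 1; height_3 = 7.5; pos_x_4 = 9.5; pos_y_4 = 8; pos_z_4 = 10.5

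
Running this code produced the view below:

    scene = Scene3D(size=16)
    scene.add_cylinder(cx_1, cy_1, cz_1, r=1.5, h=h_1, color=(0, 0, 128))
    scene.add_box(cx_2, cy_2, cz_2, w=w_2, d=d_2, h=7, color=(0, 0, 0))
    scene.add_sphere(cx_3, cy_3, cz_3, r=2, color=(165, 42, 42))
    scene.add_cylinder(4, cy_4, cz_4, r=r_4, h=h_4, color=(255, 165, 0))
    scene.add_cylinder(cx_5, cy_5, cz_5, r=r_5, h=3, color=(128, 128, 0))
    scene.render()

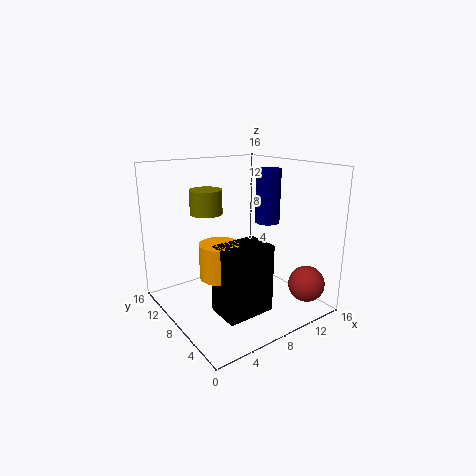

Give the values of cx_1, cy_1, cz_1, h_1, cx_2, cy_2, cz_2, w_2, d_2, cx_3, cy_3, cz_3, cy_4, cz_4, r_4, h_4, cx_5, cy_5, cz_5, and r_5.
cx_1 = 13.5
cy_1 = 9.5
cz_1 = 8.5
h_1 = 6.5
cx_2 = 3
cy_2 = 2
cz_2 = 2
w_2 = 5
d_2 = 3.5
cx_3 = 13.5
cy_3 = 2.5
cz_3 = 3
cy_4 = 5.5
cz_4 = 5.5
r_4 = 2
h_4 = 3.5
cx_5 = 7.5
cy_5 = 14
cz_5 = 9.5
r_5 = 2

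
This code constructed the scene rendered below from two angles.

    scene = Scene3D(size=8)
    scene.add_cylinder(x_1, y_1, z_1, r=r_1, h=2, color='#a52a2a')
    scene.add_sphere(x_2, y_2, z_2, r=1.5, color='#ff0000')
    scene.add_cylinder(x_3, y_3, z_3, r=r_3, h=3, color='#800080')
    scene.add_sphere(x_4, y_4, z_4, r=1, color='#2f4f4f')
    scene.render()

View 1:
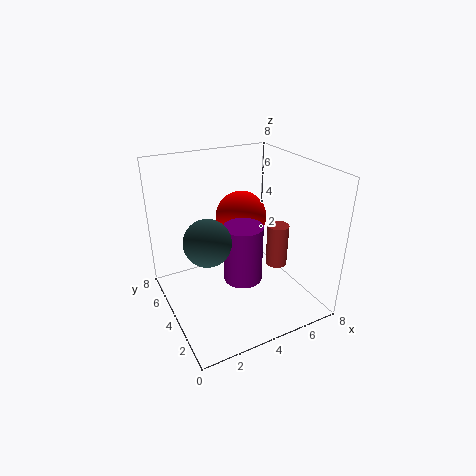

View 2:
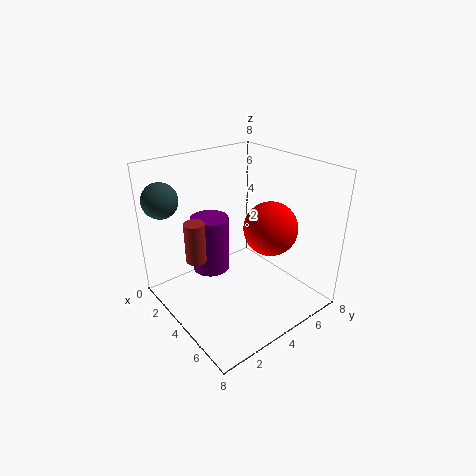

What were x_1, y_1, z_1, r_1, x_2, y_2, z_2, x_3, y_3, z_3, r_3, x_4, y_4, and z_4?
x_1 = 4.5
y_1 = 1
z_1 = 4
r_1 = 0.5
x_2 = 5
y_2 = 5.5
z_2 = 4.5
x_3 = 3.5
y_3 = 2.5
z_3 = 2.5
r_3 = 1
x_4 = 1
y_4 = 1
z_4 = 6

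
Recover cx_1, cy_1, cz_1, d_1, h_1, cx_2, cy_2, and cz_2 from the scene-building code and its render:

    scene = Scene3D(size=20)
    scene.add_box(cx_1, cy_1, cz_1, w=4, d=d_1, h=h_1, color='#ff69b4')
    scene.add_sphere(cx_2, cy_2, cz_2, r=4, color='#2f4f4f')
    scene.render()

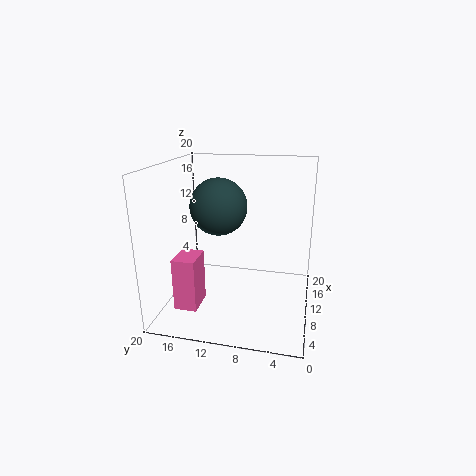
cx_1 = 3
cy_1 = 14
cz_1 = 2
d_1 = 3
h_1 = 7
cx_2 = 11
cy_2 = 13
cz_2 = 14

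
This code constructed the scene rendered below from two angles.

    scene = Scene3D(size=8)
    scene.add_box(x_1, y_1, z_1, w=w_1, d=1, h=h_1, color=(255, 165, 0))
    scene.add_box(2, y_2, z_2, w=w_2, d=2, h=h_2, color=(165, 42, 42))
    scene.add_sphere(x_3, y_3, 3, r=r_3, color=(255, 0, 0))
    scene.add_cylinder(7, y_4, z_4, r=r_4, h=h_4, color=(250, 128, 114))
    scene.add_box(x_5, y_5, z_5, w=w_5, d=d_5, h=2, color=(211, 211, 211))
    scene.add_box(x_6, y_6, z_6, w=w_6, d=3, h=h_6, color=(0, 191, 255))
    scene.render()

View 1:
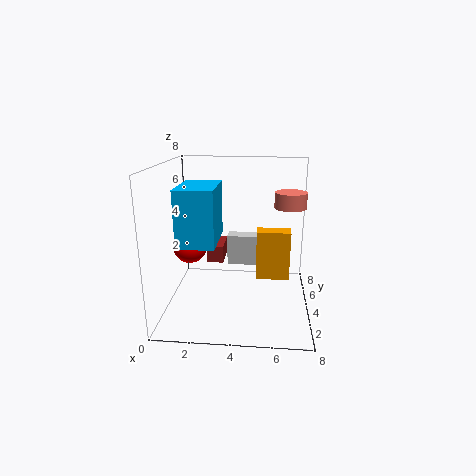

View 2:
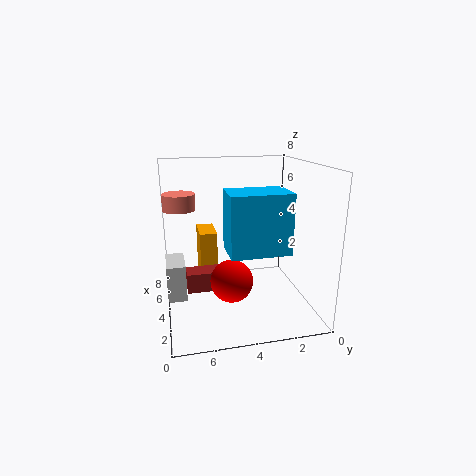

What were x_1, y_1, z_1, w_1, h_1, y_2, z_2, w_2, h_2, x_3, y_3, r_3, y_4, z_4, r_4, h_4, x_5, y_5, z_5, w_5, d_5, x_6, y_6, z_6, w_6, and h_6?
x_1 = 5, y_1 = 5, z_1 = 1, w_1 = 2, h_1 = 3, y_2 = 5, z_2 = 2, w_2 = 1, h_2 = 1, x_3 = 1, y_3 = 5, r_3 = 1, y_4 = 7, z_4 = 5, r_4 = 1, h_4 = 1, x_5 = 3, y_5 = 7, z_5 = 1, w_5 = 2, d_5 = 1, x_6 = 1, y_6 = 2, z_6 = 4, w_6 = 2, h_6 = 3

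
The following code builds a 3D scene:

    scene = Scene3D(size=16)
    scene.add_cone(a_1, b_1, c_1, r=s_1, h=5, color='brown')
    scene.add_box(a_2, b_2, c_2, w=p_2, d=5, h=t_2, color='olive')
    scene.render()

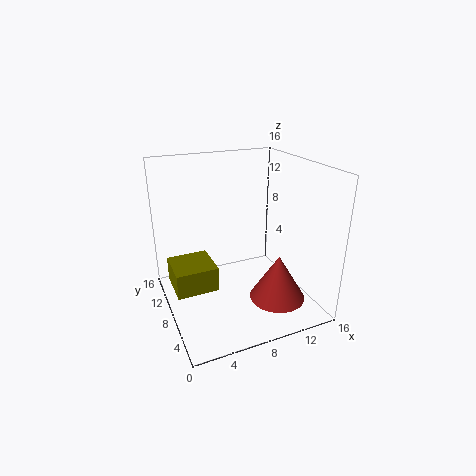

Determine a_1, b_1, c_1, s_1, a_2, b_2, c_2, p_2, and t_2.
a_1 = 11
b_1 = 4
c_1 = 2
s_1 = 3
a_2 = 1
b_2 = 9
c_2 = 1
p_2 = 5
t_2 = 3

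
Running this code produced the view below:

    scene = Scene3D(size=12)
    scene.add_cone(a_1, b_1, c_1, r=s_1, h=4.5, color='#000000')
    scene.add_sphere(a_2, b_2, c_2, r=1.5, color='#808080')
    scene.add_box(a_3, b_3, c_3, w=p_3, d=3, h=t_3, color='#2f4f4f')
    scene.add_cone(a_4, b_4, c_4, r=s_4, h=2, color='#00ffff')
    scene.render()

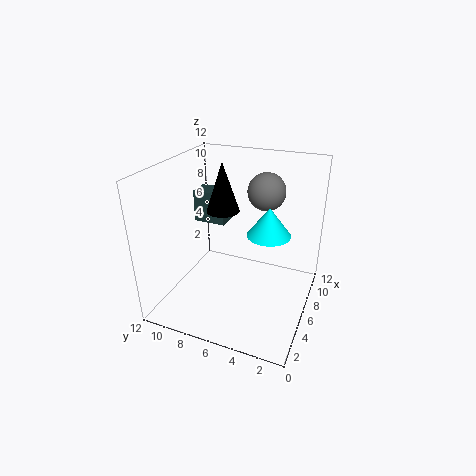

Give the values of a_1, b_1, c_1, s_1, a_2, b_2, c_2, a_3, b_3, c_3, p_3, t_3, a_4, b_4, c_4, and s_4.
a_1 = 8.5, b_1 = 8.5, c_1 = 7, s_1 = 1.5, a_2 = 7, b_2 = 4, c_2 = 10, a_3 = 8.5, b_3 = 8.5, c_3 = 5.5, p_3 = 2, t_3 = 3, a_4 = 3, b_4 = 2.5, c_4 = 8.5, s_4 = 1.5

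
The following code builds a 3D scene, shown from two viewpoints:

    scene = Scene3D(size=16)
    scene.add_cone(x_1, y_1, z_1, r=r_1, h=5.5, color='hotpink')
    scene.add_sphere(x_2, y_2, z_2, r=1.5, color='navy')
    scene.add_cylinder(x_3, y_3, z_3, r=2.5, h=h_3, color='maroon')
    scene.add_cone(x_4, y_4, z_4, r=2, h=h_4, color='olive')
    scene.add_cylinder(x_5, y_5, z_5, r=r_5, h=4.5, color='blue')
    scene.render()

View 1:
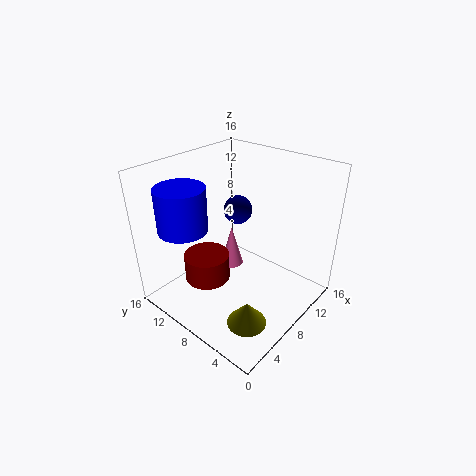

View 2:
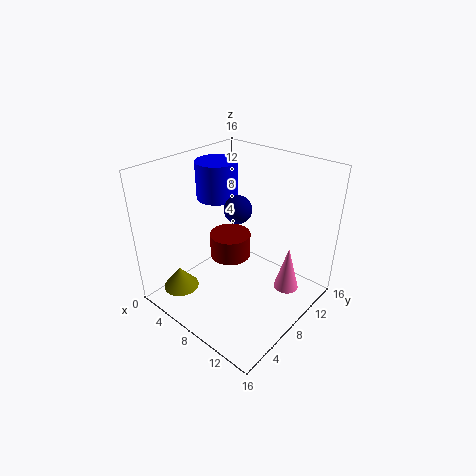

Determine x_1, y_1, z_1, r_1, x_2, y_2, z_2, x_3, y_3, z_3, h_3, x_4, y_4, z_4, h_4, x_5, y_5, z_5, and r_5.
x_1 = 12; y_1 = 12.5; z_1 = 0.5; r_1 = 1.5; x_2 = 8; y_2 = 8; z_2 = 11.5; x_3 = 5; y_3 = 10; z_3 = 3.5; h_3 = 3; x_4 = 3.5; y_4 = 3; z_4 = 2; h_4 = 2.5; x_5 = 2.5; y_5 = 10.5; z_5 = 10.5; r_5 = 2.5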